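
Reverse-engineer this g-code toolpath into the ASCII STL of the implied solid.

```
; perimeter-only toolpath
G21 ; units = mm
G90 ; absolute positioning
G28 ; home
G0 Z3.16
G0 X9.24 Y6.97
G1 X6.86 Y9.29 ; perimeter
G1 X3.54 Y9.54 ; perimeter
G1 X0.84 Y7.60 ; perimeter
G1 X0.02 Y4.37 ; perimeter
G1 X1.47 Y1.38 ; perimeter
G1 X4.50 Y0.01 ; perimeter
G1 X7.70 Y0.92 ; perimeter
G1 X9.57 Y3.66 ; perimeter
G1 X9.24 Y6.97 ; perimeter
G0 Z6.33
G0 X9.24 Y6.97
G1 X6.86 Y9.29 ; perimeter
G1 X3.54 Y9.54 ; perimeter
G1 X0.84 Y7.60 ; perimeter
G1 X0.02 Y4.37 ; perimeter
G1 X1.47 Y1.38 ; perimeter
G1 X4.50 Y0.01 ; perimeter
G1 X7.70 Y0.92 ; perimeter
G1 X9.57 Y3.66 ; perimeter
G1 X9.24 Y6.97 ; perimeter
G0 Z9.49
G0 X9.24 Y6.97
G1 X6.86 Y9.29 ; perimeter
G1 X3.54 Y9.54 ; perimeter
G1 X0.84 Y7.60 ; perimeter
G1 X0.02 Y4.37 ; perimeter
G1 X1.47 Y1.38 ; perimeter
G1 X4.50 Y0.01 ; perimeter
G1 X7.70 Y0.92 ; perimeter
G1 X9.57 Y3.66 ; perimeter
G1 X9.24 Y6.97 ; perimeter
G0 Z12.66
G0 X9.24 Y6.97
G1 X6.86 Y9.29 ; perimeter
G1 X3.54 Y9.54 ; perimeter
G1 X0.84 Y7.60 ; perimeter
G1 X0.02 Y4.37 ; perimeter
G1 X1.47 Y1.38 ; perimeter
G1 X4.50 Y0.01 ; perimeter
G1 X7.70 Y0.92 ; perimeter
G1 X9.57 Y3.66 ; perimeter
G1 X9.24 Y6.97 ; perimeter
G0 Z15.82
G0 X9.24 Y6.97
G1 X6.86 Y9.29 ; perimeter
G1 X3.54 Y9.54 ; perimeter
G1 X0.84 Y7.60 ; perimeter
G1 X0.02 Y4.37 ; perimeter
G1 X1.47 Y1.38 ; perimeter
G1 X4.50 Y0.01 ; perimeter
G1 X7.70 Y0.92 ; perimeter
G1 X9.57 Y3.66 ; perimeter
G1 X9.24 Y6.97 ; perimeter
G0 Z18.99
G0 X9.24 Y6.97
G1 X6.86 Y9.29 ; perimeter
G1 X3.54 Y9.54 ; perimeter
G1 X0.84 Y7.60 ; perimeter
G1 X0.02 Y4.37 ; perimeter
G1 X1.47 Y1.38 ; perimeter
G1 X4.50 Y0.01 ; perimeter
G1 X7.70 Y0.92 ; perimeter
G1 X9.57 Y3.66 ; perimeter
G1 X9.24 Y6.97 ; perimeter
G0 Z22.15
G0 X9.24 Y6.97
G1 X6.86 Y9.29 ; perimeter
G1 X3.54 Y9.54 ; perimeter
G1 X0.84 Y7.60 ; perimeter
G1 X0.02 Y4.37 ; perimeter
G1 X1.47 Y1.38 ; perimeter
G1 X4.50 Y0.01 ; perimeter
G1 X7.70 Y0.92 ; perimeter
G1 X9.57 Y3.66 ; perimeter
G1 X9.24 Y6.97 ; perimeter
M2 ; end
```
solid part
  facet normal 0.0000 0.0000 -1.0000
    outer loop
      vertex 3.54 9.54 0.00
      vertex 6.86 9.29 0.00
      vertex 9.24 6.97 0.00
    endloop
  endfacet
  facet normal 0.0000 0.0000 -1.0000
    outer loop
      vertex 0.84 7.60 0.00
      vertex 3.54 9.54 0.00
      vertex 9.24 6.97 0.00
    endloop
  endfacet
  facet normal 0.0000 0.0000 -1.0000
    outer loop
      vertex 0.02 4.37 0.00
      vertex 0.84 7.60 0.00
      vertex 9.24 6.97 0.00
    endloop
  endfacet
  facet normal 0.0000 0.0000 -1.0000
    outer loop
      vertex 1.47 1.38 0.00
      vertex 0.02 4.37 0.00
      vertex 9.24 6.97 0.00
    endloop
  endfacet
  facet normal 0.0000 0.0000 -1.0000
    outer loop
      vertex 4.50 0.01 0.00
      vertex 1.47 1.38 0.00
      vertex 9.24 6.97 0.00
    endloop
  endfacet
  facet normal 0.0000 0.0000 -1.0000
    outer loop
      vertex 7.70 0.92 0.00
      vertex 4.50 0.01 0.00
      vertex 9.24 6.97 0.00
    endloop
  endfacet
  facet normal 0.0000 0.0000 -1.0000
    outer loop
      vertex 9.57 3.66 0.00
      vertex 7.70 0.92 0.00
      vertex 9.24 6.97 0.00
    endloop
  endfacet
  facet normal 0.0000 0.0000 1.0000
    outer loop
      vertex 9.24 6.97 22.15
      vertex 6.86 9.29 22.15
      vertex 3.54 9.54 22.15
    endloop
  endfacet
  facet normal 0.0000 0.0000 1.0000
    outer loop
      vertex 9.24 6.97 22.15
      vertex 3.54 9.54 22.15
      vertex 0.84 7.60 22.15
    endloop
  endfacet
  facet normal 0.0000 0.0000 1.0000
    outer loop
      vertex 9.24 6.97 22.15
      vertex 0.84 7.60 22.15
      vertex 0.02 4.37 22.15
    endloop
  endfacet
  facet normal 0.0000 0.0000 1.0000
    outer loop
      vertex 9.24 6.97 22.15
      vertex 0.02 4.37 22.15
      vertex 1.47 1.38 22.15
    endloop
  endfacet
  facet normal 0.0000 0.0000 1.0000
    outer loop
      vertex 9.24 6.97 22.15
      vertex 1.47 1.38 22.15
      vertex 4.50 0.01 22.15
    endloop
  endfacet
  facet normal 0.0000 0.0000 1.0000
    outer loop
      vertex 9.24 6.97 22.15
      vertex 4.50 0.01 22.15
      vertex 7.70 0.92 22.15
    endloop
  endfacet
  facet normal 0.0000 0.0000 1.0000
    outer loop
      vertex 9.24 6.97 22.15
      vertex 7.70 0.92 22.15
      vertex 9.57 3.66 22.15
    endloop
  endfacet
  facet normal 0.6980 0.7161 0.0000
    outer loop
      vertex 9.24 6.97 0.00
      vertex 6.86 9.29 0.00
      vertex 6.86 9.29 22.15
    endloop
  endfacet
  facet normal 0.6980 0.7161 0.0000
    outer loop
      vertex 9.24 6.97 0.00
      vertex 6.86 9.29 22.15
      vertex 9.24 6.97 22.15
    endloop
  endfacet
  facet normal 0.0751 0.9972 0.0000
    outer loop
      vertex 6.86 9.29 0.00
      vertex 3.54 9.54 0.00
      vertex 3.54 9.54 22.15
    endloop
  endfacet
  facet normal 0.0751 0.9972 0.0000
    outer loop
      vertex 6.86 9.29 0.00
      vertex 3.54 9.54 22.15
      vertex 6.86 9.29 22.15
    endloop
  endfacet
  facet normal -0.5835 0.8121 0.0000
    outer loop
      vertex 3.54 9.54 0.00
      vertex 0.84 7.60 0.00
      vertex 0.84 7.60 22.15
    endloop
  endfacet
  facet normal -0.5835 0.8121 0.0000
    outer loop
      vertex 3.54 9.54 0.00
      vertex 0.84 7.60 22.15
      vertex 3.54 9.54 22.15
    endloop
  endfacet
  facet normal -0.9693 0.2461 0.0000
    outer loop
      vertex 0.84 7.60 0.00
      vertex 0.02 4.37 0.00
      vertex 0.02 4.37 22.15
    endloop
  endfacet
  facet normal -0.9693 0.2461 0.0000
    outer loop
      vertex 0.84 7.60 0.00
      vertex 0.02 4.37 22.15
      vertex 0.84 7.60 22.15
    endloop
  endfacet
  facet normal -0.8998 -0.4363 0.0000
    outer loop
      vertex 0.02 4.37 0.00
      vertex 1.47 1.38 0.00
      vertex 1.47 1.38 22.15
    endloop
  endfacet
  facet normal -0.8998 -0.4363 0.0000
    outer loop
      vertex 0.02 4.37 0.00
      vertex 1.47 1.38 22.15
      vertex 0.02 4.37 22.15
    endloop
  endfacet
  facet normal -0.4120 -0.9112 0.0000
    outer loop
      vertex 1.47 1.38 0.00
      vertex 4.50 0.01 0.00
      vertex 4.50 0.01 22.15
    endloop
  endfacet
  facet normal -0.4120 -0.9112 0.0000
    outer loop
      vertex 1.47 1.38 0.00
      vertex 4.50 0.01 22.15
      vertex 1.47 1.38 22.15
    endloop
  endfacet
  facet normal 0.2735 -0.9619 0.0000
    outer loop
      vertex 4.50 0.01 0.00
      vertex 7.70 0.92 0.00
      vertex 7.70 0.92 22.15
    endloop
  endfacet
  facet normal 0.2735 -0.9619 0.0000
    outer loop
      vertex 4.50 0.01 0.00
      vertex 7.70 0.92 22.15
      vertex 4.50 0.01 22.15
    endloop
  endfacet
  facet normal 0.8260 -0.5637 0.0000
    outer loop
      vertex 7.70 0.92 0.00
      vertex 9.57 3.66 0.00
      vertex 9.57 3.66 22.15
    endloop
  endfacet
  facet normal 0.8260 -0.5637 0.0000
    outer loop
      vertex 7.70 0.92 0.00
      vertex 9.57 3.66 22.15
      vertex 7.70 0.92 22.15
    endloop
  endfacet
  facet normal 0.9951 0.0992 0.0000
    outer loop
      vertex 9.57 3.66 0.00
      vertex 9.24 6.97 0.00
      vertex 9.24 6.97 22.15
    endloop
  endfacet
  facet normal 0.9951 0.0992 0.0000
    outer loop
      vertex 9.57 3.66 0.00
      vertex 9.24 6.97 22.15
      vertex 9.57 3.66 22.15
    endloop
  endfacet
endsolid part

The G0 Z moves step by Δz≈3.16 mm. Every layer's G1 loop is the same polygon, so the solid is a straight extrusion of it from z=0 to z≈22.1. Closing with flat bottom and top caps and triangulating gives 32 facets — a regular 9-sided prism (a cylinder approximated with 9 flat sides), circumscribed radius ≈ 4.86 mm, height ≈ 22.1 mm.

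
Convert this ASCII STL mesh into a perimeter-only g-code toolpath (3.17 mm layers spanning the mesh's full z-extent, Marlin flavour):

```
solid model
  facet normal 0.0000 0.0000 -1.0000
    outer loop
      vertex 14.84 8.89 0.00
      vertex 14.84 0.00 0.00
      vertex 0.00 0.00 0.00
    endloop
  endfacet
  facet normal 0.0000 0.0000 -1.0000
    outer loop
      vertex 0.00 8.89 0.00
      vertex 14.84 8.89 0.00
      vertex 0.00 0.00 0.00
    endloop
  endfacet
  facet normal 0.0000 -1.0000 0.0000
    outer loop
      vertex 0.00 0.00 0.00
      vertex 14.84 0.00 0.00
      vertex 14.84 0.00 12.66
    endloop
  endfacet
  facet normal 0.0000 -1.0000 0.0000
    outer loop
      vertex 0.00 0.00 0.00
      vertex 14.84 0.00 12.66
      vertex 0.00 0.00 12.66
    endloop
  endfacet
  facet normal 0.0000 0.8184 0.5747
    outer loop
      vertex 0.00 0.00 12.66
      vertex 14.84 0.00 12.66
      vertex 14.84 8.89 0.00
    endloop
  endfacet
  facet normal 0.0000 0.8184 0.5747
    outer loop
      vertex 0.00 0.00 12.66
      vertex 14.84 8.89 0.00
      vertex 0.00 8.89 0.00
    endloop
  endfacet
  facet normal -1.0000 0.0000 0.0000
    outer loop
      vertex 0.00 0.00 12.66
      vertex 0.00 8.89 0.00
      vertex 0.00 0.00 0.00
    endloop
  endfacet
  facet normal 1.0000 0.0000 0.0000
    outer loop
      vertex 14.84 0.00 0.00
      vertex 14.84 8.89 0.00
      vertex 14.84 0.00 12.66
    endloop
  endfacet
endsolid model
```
; perimeter-only toolpath
G21 ; units = mm
G90 ; absolute positioning
G28 ; home
; layer 1
G0 Z3.17
G0 X0.00 Y0.00
G1 X14.84 Y0.00
G1 X14.84 Y6.67
G1 X0.00 Y6.67
G1 X0.00 Y0.00
; layer 2
G0 Z6.33
G0 X0.00 Y0.00
G1 X14.84 Y0.00
G1 X14.84 Y4.45
G1 X0.00 Y4.45
G1 X0.00 Y0.00
; layer 3
G0 Z9.50
G0 X0.00 Y0.00
G1 X14.84 Y0.00
G1 X14.84 Y2.22
G1 X0.00 Y2.22
G1 X0.00 Y0.00
M2 ; end

The solid is a wedge (ramp): 14.8 × 8.89 mm base, rising to 12.7 mm along the y=0 edge and sloping linearly to z=0 at y=8.89. Slicing at Δz = 3.17 mm — 4 equal slices spanning the solid's height, so layer i sits at z = i·h/4 — gives 3 non-empty perimeters. Each is a 4-segment closed polygon; G0 lifts to the layer z and rapids to the start vertex, then G1 traces the edges. The cross-section shrinks linearly with z (the slice at the apex is degenerate and omitted).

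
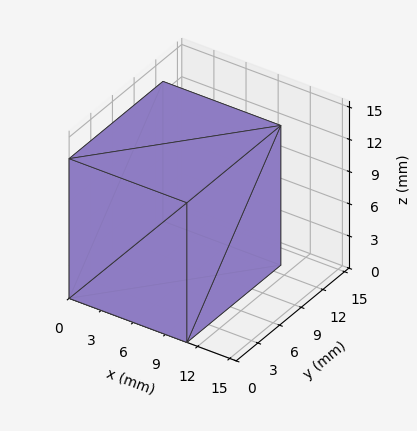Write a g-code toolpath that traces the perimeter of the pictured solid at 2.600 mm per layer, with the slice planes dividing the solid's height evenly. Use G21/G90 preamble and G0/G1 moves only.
Reading the render: the shape is a rectangular box, roughly 11 × 13 mm footprint and 13 mm tall (dimensions read to the nearest mm from the axis ticks). For the g-code, the solid's height is divided into equal slices at the stated Δz and each level perimeter traced with G1 moves after a G0 lift.

; perimeter-only toolpath
G21 ; units = mm
G90 ; absolute positioning
G28 ; home
; layer 1
G0 Z2.600
G0 X0.000 Y0.000
G1 X11.000 Y0.000
G1 X11.000 Y13.000
G1 X0.000 Y13.000
G1 X0.000 Y0.000
; layer 2
G0 Z5.200
G0 X0.000 Y0.000
G1 X11.000 Y0.000
G1 X11.000 Y13.000
G1 X0.000 Y13.000
G1 X0.000 Y0.000
; layer 3
G0 Z7.800
G0 X0.000 Y0.000
G1 X11.000 Y0.000
G1 X11.000 Y13.000
G1 X0.000 Y13.000
G1 X0.000 Y0.000
; layer 4
G0 Z10.400
G0 X0.000 Y0.000
G1 X11.000 Y0.000
G1 X11.000 Y13.000
G1 X0.000 Y13.000
G1 X0.000 Y0.000
; layer 5
G0 Z13.000
G0 X0.000 Y0.000
G1 X11.000 Y0.000
G1 X11.000 Y13.000
G1 X0.000 Y13.000
G1 X0.000 Y0.000
M2 ; end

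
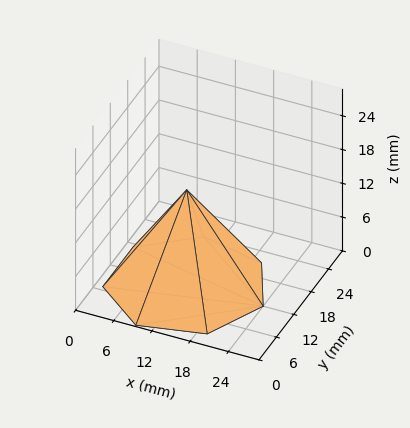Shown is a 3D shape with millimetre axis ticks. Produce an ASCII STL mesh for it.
Reading the render: the shape is a regular 7-sided pyramid, base circumscribed radius ≈ 12 mm, apex at z ≈ 17 mm (dimensions read to the nearest mm from the axis ticks). For the STL, each face is triangulated and given an outward normal.

solid part
  facet normal 0.0000 0.0000 -1.0000
    outer loop
      vertex 9.33 23.70 0.00
      vertex 19.48 21.38 0.00
      vertex 24.00 12.00 0.00
    endloop
  endfacet
  facet normal 0.0000 0.0000 -1.0000
    outer loop
      vertex 1.19 17.21 0.00
      vertex 9.33 23.70 0.00
      vertex 24.00 12.00 0.00
    endloop
  endfacet
  facet normal 0.0000 0.0000 -1.0000
    outer loop
      vertex 1.19 6.79 0.00
      vertex 1.19 17.21 0.00
      vertex 24.00 12.00 0.00
    endloop
  endfacet
  facet normal 0.0000 0.0000 -1.0000
    outer loop
      vertex 9.33 0.30 0.00
      vertex 1.19 6.79 0.00
      vertex 24.00 12.00 0.00
    endloop
  endfacet
  facet normal 0.0000 0.0000 -1.0000
    outer loop
      vertex 19.48 2.62 0.00
      vertex 9.33 0.30 0.00
      vertex 24.00 12.00 0.00
    endloop
  endfacet
  facet normal 0.7602 0.3663 0.5366
    outer loop
      vertex 24.00 12.00 0.00
      vertex 19.48 21.38 0.00
      vertex 12.00 12.00 17.00
    endloop
  endfacet
  facet normal 0.1880 0.8226 0.5366
    outer loop
      vertex 19.48 21.38 0.00
      vertex 9.33 23.70 0.00
      vertex 12.00 12.00 17.00
    endloop
  endfacet
  facet normal -0.5260 0.6598 0.5367
    outer loop
      vertex 9.33 23.70 0.00
      vertex 1.19 17.21 0.00
      vertex 12.00 12.00 17.00
    endloop
  endfacet
  facet normal -0.8438 0.0000 0.5366
    outer loop
      vertex 1.19 17.21 0.00
      vertex 1.19 6.79 0.00
      vertex 12.00 12.00 17.00
    endloop
  endfacet
  facet normal -0.5260 -0.6598 0.5367
    outer loop
      vertex 1.19 6.79 0.00
      vertex 9.33 0.30 0.00
      vertex 12.00 12.00 17.00
    endloop
  endfacet
  facet normal 0.1880 -0.8226 0.5366
    outer loop
      vertex 9.33 0.30 0.00
      vertex 19.48 2.62 0.00
      vertex 12.00 12.00 17.00
    endloop
  endfacet
  facet normal 0.7602 -0.3663 0.5366
    outer loop
      vertex 19.48 2.62 0.00
      vertex 24.00 12.00 0.00
      vertex 12.00 12.00 17.00
    endloop
  endfacet
endsolid part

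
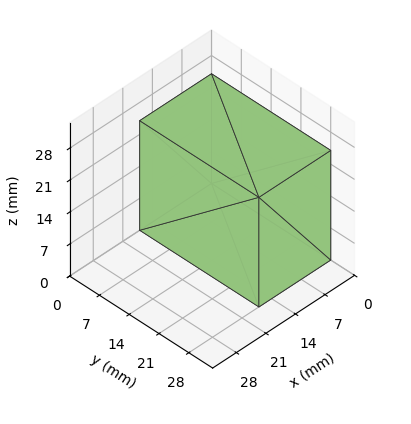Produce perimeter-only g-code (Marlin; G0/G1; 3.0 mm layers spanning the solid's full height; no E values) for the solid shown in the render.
Reading the render: the shape is a rectangular box, roughly 17 × 28 mm footprint and 24 mm tall (dimensions read to the nearest mm from the axis ticks). For the g-code, the solid's height is divided into equal slices at the stated Δz and each level perimeter traced with G1 moves after a G0 lift.

; perimeter-only toolpath
G21 ; units = mm
G90 ; absolute positioning
G28 ; home
; layer 1
G0 Z3.0
G0 X0.0 Y0.0
G1 X17.0 Y0.0
G1 X17.0 Y28.0
G1 X0.0 Y28.0
G1 X0.0 Y0.0
; layer 2
G0 Z6.0
G0 X0.0 Y0.0
G1 X17.0 Y0.0
G1 X17.0 Y28.0
G1 X0.0 Y28.0
G1 X0.0 Y0.0
; layer 3
G0 Z9.0
G0 X0.0 Y0.0
G1 X17.0 Y0.0
G1 X17.0 Y28.0
G1 X0.0 Y28.0
G1 X0.0 Y0.0
; layer 4
G0 Z12.0
G0 X0.0 Y0.0
G1 X17.0 Y0.0
G1 X17.0 Y28.0
G1 X0.0 Y28.0
G1 X0.0 Y0.0
; layer 5
G0 Z15.0
G0 X0.0 Y0.0
G1 X17.0 Y0.0
G1 X17.0 Y28.0
G1 X0.0 Y28.0
G1 X0.0 Y0.0
; layer 6
G0 Z18.0
G0 X0.0 Y0.0
G1 X17.0 Y0.0
G1 X17.0 Y28.0
G1 X0.0 Y28.0
G1 X0.0 Y0.0
; layer 7
G0 Z21.0
G0 X0.0 Y0.0
G1 X17.0 Y0.0
G1 X17.0 Y28.0
G1 X0.0 Y28.0
G1 X0.0 Y0.0
; layer 8
G0 Z24.0
G0 X0.0 Y0.0
G1 X17.0 Y0.0
G1 X17.0 Y28.0
G1 X0.0 Y28.0
G1 X0.0 Y0.0
M2 ; end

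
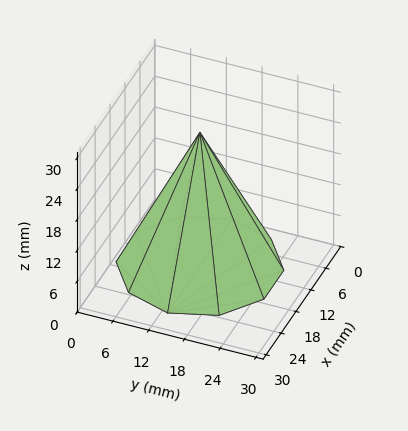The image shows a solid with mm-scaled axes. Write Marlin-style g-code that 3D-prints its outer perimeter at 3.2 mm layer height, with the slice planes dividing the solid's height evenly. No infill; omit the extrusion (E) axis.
Reading the render: the shape is a regular 10-sided pyramid, base circumscribed radius ≈ 13 mm, apex at z ≈ 26 mm (dimensions read to the nearest mm from the axis ticks). For the g-code, the solid's height is divided into equal slices at the stated Δz and each level perimeter traced with G1 moves after a G0 lift.

; perimeter-only toolpath
G21 ; units = mm
G90 ; absolute positioning
G28 ; home
; layer 1
G0 Z3.2
G0 X24.4 Y13.0
G1 X22.2 Y19.7
G1 X16.5 Y23.8
G1 X9.5 Y23.8
G1 X3.8 Y19.7
G1 X1.6 Y13.0
G1 X3.8 Y6.4
G1 X9.5 Y2.1
G1 X16.5 Y2.1
G1 X22.2 Y6.4
G1 X24.4 Y13.0
; layer 2
G0 Z6.5
G0 X22.8 Y13.0
G1 X20.9 Y18.7
G1 X16.0 Y22.3
G1 X10.0 Y22.3
G1 X5.1 Y18.7
G1 X3.2 Y13.0
G1 X5.1 Y7.3
G1 X10.0 Y3.7
G1 X16.0 Y3.7
G1 X20.9 Y7.3
G1 X22.8 Y13.0
; layer 3
G0 Z9.8
G0 X21.1 Y13.0
G1 X19.6 Y17.8
G1 X15.5 Y20.8
G1 X10.5 Y20.8
G1 X6.4 Y17.8
G1 X4.9 Y13.0
G1 X6.4 Y8.2
G1 X10.5 Y5.2
G1 X15.5 Y5.2
G1 X19.6 Y8.2
G1 X21.1 Y13.0
; layer 4
G0 Z13.0
G0 X19.5 Y13.0
G1 X18.2 Y16.8
G1 X15.0 Y19.2
G1 X11.0 Y19.2
G1 X7.8 Y16.8
G1 X6.5 Y13.0
G1 X7.8 Y9.2
G1 X11.0 Y6.8
G1 X15.0 Y6.8
G1 X18.2 Y9.2
G1 X19.5 Y13.0
; layer 5
G0 Z16.2
G0 X17.9 Y13.0
G1 X16.9 Y15.9
G1 X14.5 Y17.6
G1 X11.5 Y17.6
G1 X9.1 Y15.9
G1 X8.1 Y13.0
G1 X9.1 Y10.2
G1 X11.5 Y8.3
G1 X14.5 Y8.3
G1 X16.9 Y10.2
G1 X17.9 Y13.0
; layer 6
G0 Z19.5
G0 X16.2 Y13.0
G1 X15.6 Y14.9
G1 X14.0 Y16.1
G1 X12.0 Y16.1
G1 X10.4 Y14.9
G1 X9.8 Y13.0
G1 X10.4 Y11.1
G1 X12.0 Y9.9
G1 X14.0 Y9.9
G1 X15.6 Y11.1
G1 X16.2 Y13.0
; layer 7
G0 Z22.8
G0 X14.6 Y13.0
G1 X14.3 Y13.9
G1 X13.5 Y14.6
G1 X12.5 Y14.6
G1 X11.7 Y13.9
G1 X11.4 Y13.0
G1 X11.7 Y12.1
G1 X12.5 Y11.4
G1 X13.5 Y11.4
G1 X14.3 Y12.1
G1 X14.6 Y13.0
M2 ; end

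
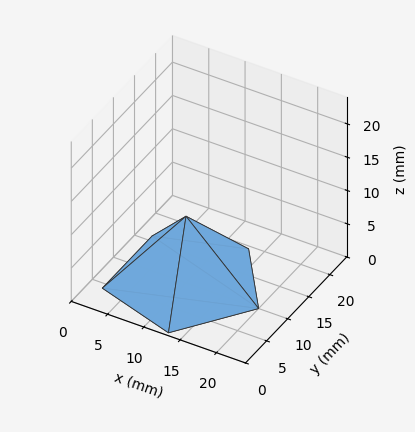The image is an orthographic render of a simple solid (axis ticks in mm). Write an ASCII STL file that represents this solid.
Reading the render: the shape is a regular 5-sided pyramid, base circumscribed radius ≈ 10 mm, apex at z ≈ 10 mm (dimensions read to the nearest mm from the axis ticks). For the STL, each face is triangulated and given an outward normal.

solid part
  facet normal 0.0000 0.0000 -1.0000
    outer loop
      vertex 1.9 15.9 0.0
      vertex 13.1 19.5 0.0
      vertex 20.0 10.0 0.0
    endloop
  endfacet
  facet normal 0.0000 0.0000 -1.0000
    outer loop
      vertex 1.9 4.1 0.0
      vertex 1.9 15.9 0.0
      vertex 20.0 10.0 0.0
    endloop
  endfacet
  facet normal 0.0000 0.0000 -1.0000
    outer loop
      vertex 13.1 0.5 0.0
      vertex 1.9 4.1 0.0
      vertex 20.0 10.0 0.0
    endloop
  endfacet
  facet normal 0.6290 0.4569 0.6290
    outer loop
      vertex 20.0 10.0 0.0
      vertex 13.1 19.5 0.0
      vertex 10.0 10.0 10.0
    endloop
  endfacet
  facet normal -0.2378 0.7399 0.6292
    outer loop
      vertex 13.1 19.5 0.0
      vertex 1.9 15.9 0.0
      vertex 10.0 10.0 10.0
    endloop
  endfacet
  facet normal -0.7771 0.0000 0.6294
    outer loop
      vertex 1.9 15.9 0.0
      vertex 1.9 4.1 0.0
      vertex 10.0 10.0 10.0
    endloop
  endfacet
  facet normal -0.2378 -0.7399 0.6292
    outer loop
      vertex 1.9 4.1 0.0
      vertex 13.1 0.5 0.0
      vertex 10.0 10.0 10.0
    endloop
  endfacet
  facet normal 0.6290 -0.4569 0.6290
    outer loop
      vertex 13.1 0.5 0.0
      vertex 20.0 10.0 0.0
      vertex 10.0 10.0 10.0
    endloop
  endfacet
endsolid part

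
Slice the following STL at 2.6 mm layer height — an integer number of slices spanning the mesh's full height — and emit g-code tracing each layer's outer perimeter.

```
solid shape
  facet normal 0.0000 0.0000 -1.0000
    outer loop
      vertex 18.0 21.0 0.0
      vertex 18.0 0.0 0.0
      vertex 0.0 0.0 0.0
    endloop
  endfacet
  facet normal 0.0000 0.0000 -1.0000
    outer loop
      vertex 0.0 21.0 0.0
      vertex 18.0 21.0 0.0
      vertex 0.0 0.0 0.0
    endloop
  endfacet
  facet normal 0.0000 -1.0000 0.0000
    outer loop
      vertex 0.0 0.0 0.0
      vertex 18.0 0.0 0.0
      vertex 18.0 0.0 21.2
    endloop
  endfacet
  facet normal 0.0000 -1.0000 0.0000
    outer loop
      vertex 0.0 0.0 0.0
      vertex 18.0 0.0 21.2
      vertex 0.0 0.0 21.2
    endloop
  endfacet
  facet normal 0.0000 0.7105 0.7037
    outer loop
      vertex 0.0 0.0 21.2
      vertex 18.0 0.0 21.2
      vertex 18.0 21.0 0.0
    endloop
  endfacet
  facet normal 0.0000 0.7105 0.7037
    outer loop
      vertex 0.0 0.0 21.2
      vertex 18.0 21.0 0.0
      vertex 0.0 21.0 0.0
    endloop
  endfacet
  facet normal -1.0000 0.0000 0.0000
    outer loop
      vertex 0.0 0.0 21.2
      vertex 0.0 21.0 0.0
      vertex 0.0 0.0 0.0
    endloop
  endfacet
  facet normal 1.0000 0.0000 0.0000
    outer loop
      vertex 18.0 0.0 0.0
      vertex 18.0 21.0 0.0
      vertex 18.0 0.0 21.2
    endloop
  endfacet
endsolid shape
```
; perimeter-only toolpath
G21 ; units = mm
G90 ; absolute positioning
G28 ; home
; layer 1
G0 Z2.6
G0 X0.0 Y0.0
G1 X18.0 Y0.0
G1 X18.0 Y18.4
G1 X0.0 Y18.4
G1 X0.0 Y0.0
; layer 2
G0 Z5.3
G0 X0.0 Y0.0
G1 X18.0 Y0.0
G1 X18.0 Y15.8
G1 X0.0 Y15.8
G1 X0.0 Y0.0
; layer 3
G0 Z7.9
G0 X0.0 Y0.0
G1 X18.0 Y0.0
G1 X18.0 Y13.1
G1 X0.0 Y13.1
G1 X0.0 Y0.0
; layer 4
G0 Z10.6
G0 X0.0 Y0.0
G1 X18.0 Y0.0
G1 X18.0 Y10.5
G1 X0.0 Y10.5
G1 X0.0 Y0.0
; layer 5
G0 Z13.2
G0 X0.0 Y0.0
G1 X18.0 Y0.0
G1 X18.0 Y7.9
G1 X0.0 Y7.9
G1 X0.0 Y0.0
; layer 6
G0 Z15.9
G0 X0.0 Y0.0
G1 X18.0 Y0.0
G1 X18.0 Y5.2
G1 X0.0 Y5.2
G1 X0.0 Y0.0
; layer 7
G0 Z18.6
G0 X0.0 Y0.0
G1 X18.0 Y0.0
G1 X18.0 Y2.6
G1 X0.0 Y2.6
G1 X0.0 Y0.0
M2 ; end

The solid is a wedge (ramp): 18 × 21 mm base, rising to 21.2 mm along the y=0 edge and sloping linearly to z=0 at y=21. Slicing at Δz = 2.6 mm — 8 equal slices spanning the solid's height, so layer i sits at z = i·h/8 — gives 7 non-empty perimeters. Each is a 4-segment closed polygon; G0 lifts to the layer z and rapids to the start vertex, then G1 traces the edges. The cross-section shrinks linearly with z (the slice at the apex is degenerate and omitted).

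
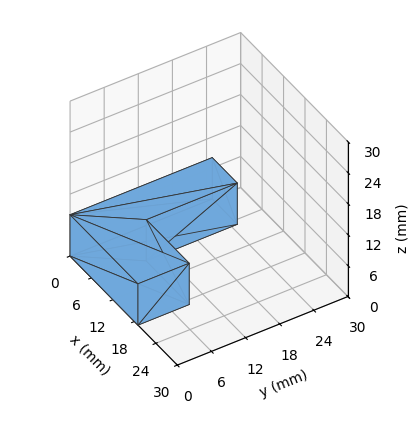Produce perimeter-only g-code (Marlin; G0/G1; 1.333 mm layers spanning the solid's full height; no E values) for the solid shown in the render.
Reading the render: the shape is an L-shaped prism: outer 19 × 25 mm, arm thicknesses ≈ 9 mm (horizontal) and 7 mm (vertical), extruded 8 mm in z (dimensions read to the nearest mm from the axis ticks). For the g-code, the solid's height is divided into equal slices at the stated Δz and each level perimeter traced with G1 moves after a G0 lift.

; perimeter-only toolpath
G21 ; units = mm
G90 ; absolute positioning
G28 ; home
; layer 1
G0 Z1.333
G0 X0.000 Y0.000
G1 X19.000 Y0.000
G1 X19.000 Y9.000
G1 X7.000 Y9.000
G1 X7.000 Y25.000
G1 X0.000 Y25.000
G1 X0.000 Y0.000
; layer 2
G0 Z2.667
G0 X0.000 Y0.000
G1 X19.000 Y0.000
G1 X19.000 Y9.000
G1 X7.000 Y9.000
G1 X7.000 Y25.000
G1 X0.000 Y25.000
G1 X0.000 Y0.000
; layer 3
G0 Z4.000
G0 X0.000 Y0.000
G1 X19.000 Y0.000
G1 X19.000 Y9.000
G1 X7.000 Y9.000
G1 X7.000 Y25.000
G1 X0.000 Y25.000
G1 X0.000 Y0.000
; layer 4
G0 Z5.333
G0 X0.000 Y0.000
G1 X19.000 Y0.000
G1 X19.000 Y9.000
G1 X7.000 Y9.000
G1 X7.000 Y25.000
G1 X0.000 Y25.000
G1 X0.000 Y0.000
; layer 5
G0 Z6.667
G0 X0.000 Y0.000
G1 X19.000 Y0.000
G1 X19.000 Y9.000
G1 X7.000 Y9.000
G1 X7.000 Y25.000
G1 X0.000 Y25.000
G1 X0.000 Y0.000
; layer 6
G0 Z8.000
G0 X0.000 Y0.000
G1 X19.000 Y0.000
G1 X19.000 Y9.000
G1 X7.000 Y9.000
G1 X7.000 Y25.000
G1 X0.000 Y25.000
G1 X0.000 Y0.000
M2 ; end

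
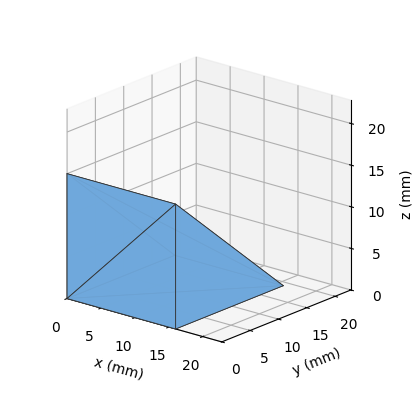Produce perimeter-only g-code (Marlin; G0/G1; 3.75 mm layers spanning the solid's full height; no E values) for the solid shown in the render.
Reading the render: the shape is a wedge (ramp): 16 × 19 mm base, rising to 15 mm along the y=0 edge and sloping linearly to z=0 at y=19 (dimensions read to the nearest mm from the axis ticks). For the g-code, the solid's height is divided into equal slices at the stated Δz and each level perimeter traced with G1 moves after a G0 lift.

; perimeter-only toolpath
G21 ; units = mm
G90 ; absolute positioning
G28 ; home
; layer 1
G0 Z3.75
G0 X0.00 Y0.00
G1 X16.00 Y0.00
G1 X16.00 Y14.25
G1 X0.00 Y14.25
G1 X0.00 Y0.00
; layer 2
G0 Z7.50
G0 X0.00 Y0.00
G1 X16.00 Y0.00
G1 X16.00 Y9.50
G1 X0.00 Y9.50
G1 X0.00 Y0.00
; layer 3
G0 Z11.25
G0 X0.00 Y0.00
G1 X16.00 Y0.00
G1 X16.00 Y4.75
G1 X0.00 Y4.75
G1 X0.00 Y0.00
M2 ; end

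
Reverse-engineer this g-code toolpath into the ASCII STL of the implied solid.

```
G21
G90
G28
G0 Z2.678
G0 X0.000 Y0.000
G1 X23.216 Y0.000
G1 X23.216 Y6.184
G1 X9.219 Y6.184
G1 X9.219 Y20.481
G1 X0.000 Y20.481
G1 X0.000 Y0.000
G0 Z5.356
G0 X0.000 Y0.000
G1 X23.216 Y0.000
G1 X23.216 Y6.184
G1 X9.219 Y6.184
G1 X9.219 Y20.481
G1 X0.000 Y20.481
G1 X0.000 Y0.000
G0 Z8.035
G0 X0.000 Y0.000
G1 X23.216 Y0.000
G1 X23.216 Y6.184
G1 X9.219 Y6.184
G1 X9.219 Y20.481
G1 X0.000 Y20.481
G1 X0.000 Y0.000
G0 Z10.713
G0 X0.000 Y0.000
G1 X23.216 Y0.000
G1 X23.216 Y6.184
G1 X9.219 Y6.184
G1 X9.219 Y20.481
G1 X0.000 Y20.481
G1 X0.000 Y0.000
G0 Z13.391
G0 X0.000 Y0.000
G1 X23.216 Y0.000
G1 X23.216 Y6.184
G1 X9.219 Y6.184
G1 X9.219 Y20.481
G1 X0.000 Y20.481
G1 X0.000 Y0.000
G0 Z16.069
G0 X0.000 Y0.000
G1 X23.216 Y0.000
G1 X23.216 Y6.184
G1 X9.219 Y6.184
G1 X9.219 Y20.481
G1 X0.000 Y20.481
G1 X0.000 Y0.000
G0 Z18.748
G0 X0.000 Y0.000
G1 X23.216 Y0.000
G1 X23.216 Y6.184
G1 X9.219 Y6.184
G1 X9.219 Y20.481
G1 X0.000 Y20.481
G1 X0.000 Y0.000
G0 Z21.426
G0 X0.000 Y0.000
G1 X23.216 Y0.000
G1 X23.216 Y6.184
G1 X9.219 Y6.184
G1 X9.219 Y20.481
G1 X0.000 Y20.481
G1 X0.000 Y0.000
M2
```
solid part
  facet normal 0.0000 0.0000 -1.0000
    outer loop
      vertex 23.216 6.184 0.000
      vertex 23.216 0.000 0.000
      vertex 0.000 0.000 0.000
    endloop
  endfacet
  facet normal 0.0000 0.0000 -1.0000
    outer loop
      vertex 9.219 6.184 0.000
      vertex 23.216 6.184 0.000
      vertex 0.000 0.000 0.000
    endloop
  endfacet
  facet normal 0.0000 0.0000 -1.0000
    outer loop
      vertex 9.219 20.481 0.000
      vertex 9.219 6.184 0.000
      vertex 0.000 0.000 0.000
    endloop
  endfacet
  facet normal 0.0000 0.0000 -1.0000
    outer loop
      vertex 0.000 20.481 0.000
      vertex 9.219 20.481 0.000
      vertex 0.000 0.000 0.000
    endloop
  endfacet
  facet normal 0.0000 0.0000 1.0000
    outer loop
      vertex 0.000 0.000 21.426
      vertex 23.216 0.000 21.426
      vertex 23.216 6.184 21.426
    endloop
  endfacet
  facet normal 0.0000 0.0000 1.0000
    outer loop
      vertex 0.000 0.000 21.426
      vertex 23.216 6.184 21.426
      vertex 9.219 6.184 21.426
    endloop
  endfacet
  facet normal 0.0000 0.0000 1.0000
    outer loop
      vertex 0.000 0.000 21.426
      vertex 9.219 6.184 21.426
      vertex 9.219 20.481 21.426
    endloop
  endfacet
  facet normal 0.0000 0.0000 1.0000
    outer loop
      vertex 0.000 0.000 21.426
      vertex 9.219 20.481 21.426
      vertex 0.000 20.481 21.426
    endloop
  endfacet
  facet normal 0.0000 -1.0000 0.0000
    outer loop
      vertex 0.000 0.000 0.000
      vertex 23.216 0.000 0.000
      vertex 23.216 0.000 21.426
    endloop
  endfacet
  facet normal 0.0000 -1.0000 0.0000
    outer loop
      vertex 0.000 0.000 0.000
      vertex 23.216 0.000 21.426
      vertex 0.000 0.000 21.426
    endloop
  endfacet
  facet normal 1.0000 0.0000 0.0000
    outer loop
      vertex 23.216 0.000 0.000
      vertex 23.216 6.184 0.000
      vertex 23.216 6.184 21.426
    endloop
  endfacet
  facet normal 1.0000 0.0000 0.0000
    outer loop
      vertex 23.216 0.000 0.000
      vertex 23.216 6.184 21.426
      vertex 23.216 0.000 21.426
    endloop
  endfacet
  facet normal 0.0000 1.0000 0.0000
    outer loop
      vertex 23.216 6.184 0.000
      vertex 9.219 6.184 0.000
      vertex 9.219 6.184 21.426
    endloop
  endfacet
  facet normal 0.0000 1.0000 0.0000
    outer loop
      vertex 23.216 6.184 0.000
      vertex 9.219 6.184 21.426
      vertex 23.216 6.184 21.426
    endloop
  endfacet
  facet normal 1.0000 0.0000 0.0000
    outer loop
      vertex 9.219 6.184 0.000
      vertex 9.219 20.481 0.000
      vertex 9.219 20.481 21.426
    endloop
  endfacet
  facet normal 1.0000 0.0000 0.0000
    outer loop
      vertex 9.219 6.184 0.000
      vertex 9.219 20.481 21.426
      vertex 9.219 6.184 21.426
    endloop
  endfacet
  facet normal 0.0000 1.0000 0.0000
    outer loop
      vertex 9.219 20.481 0.000
      vertex 0.000 20.481 0.000
      vertex 0.000 20.481 21.426
    endloop
  endfacet
  facet normal 0.0000 1.0000 0.0000
    outer loop
      vertex 9.219 20.481 0.000
      vertex 0.000 20.481 21.426
      vertex 9.219 20.481 21.426
    endloop
  endfacet
  facet normal -1.0000 0.0000 0.0000
    outer loop
      vertex 0.000 20.481 0.000
      vertex 0.000 0.000 0.000
      vertex 0.000 0.000 21.426
    endloop
  endfacet
  facet normal -1.0000 0.0000 0.0000
    outer loop
      vertex 0.000 20.481 0.000
      vertex 0.000 0.000 21.426
      vertex 0.000 20.481 21.426
    endloop
  endfacet
endsolid part

The G0 Z moves step by Δz≈2.678 mm. Every layer's G1 loop is the same polygon, so the solid is a straight extrusion of it from z=0 to z≈21.4. Closing with flat bottom and top caps and triangulating gives 20 facets — an L-shaped prism: outer 23.2 × 20.5 mm, arm thicknesses ≈ 6.18 mm (horizontal) and 9.22 mm (vertical), extruded 21.4 mm in z.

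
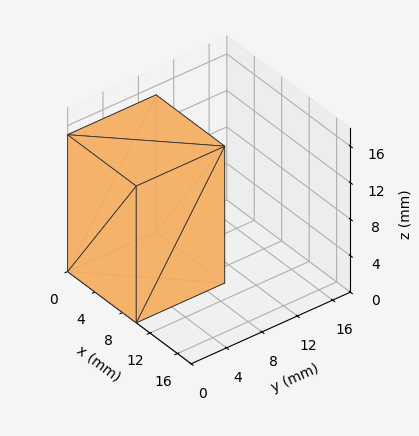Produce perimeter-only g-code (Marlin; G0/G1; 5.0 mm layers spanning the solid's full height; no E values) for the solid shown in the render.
Reading the render: the shape is a rectangular box, roughly 10 × 10 mm footprint and 15 mm tall (dimensions read to the nearest mm from the axis ticks). For the g-code, the solid's height is divided into equal slices at the stated Δz and each level perimeter traced with G1 moves after a G0 lift.

; perimeter-only toolpath
G21 ; units = mm
G90 ; absolute positioning
G28 ; home
; layer 1
G0 Z5.0
G0 X0.0 Y0.0
G1 X10.0 Y0.0
G1 X10.0 Y10.0
G1 X0.0 Y10.0
G1 X0.0 Y0.0
; layer 2
G0 Z10.0
G0 X0.0 Y0.0
G1 X10.0 Y0.0
G1 X10.0 Y10.0
G1 X0.0 Y10.0
G1 X0.0 Y0.0
; layer 3
G0 Z15.0
G0 X0.0 Y0.0
G1 X10.0 Y0.0
G1 X10.0 Y10.0
G1 X0.0 Y10.0
G1 X0.0 Y0.0
M2 ; end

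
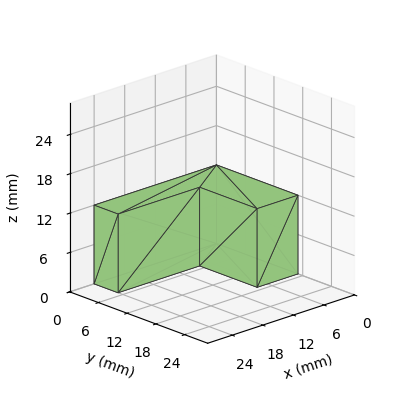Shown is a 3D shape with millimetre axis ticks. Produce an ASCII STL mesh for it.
Reading the render: the shape is an L-shaped prism: outer 24 × 17 mm, arm thicknesses ≈ 5 mm (horizontal) and 8 mm (vertical), extruded 12 mm in z (dimensions read to the nearest mm from the axis ticks). For the STL, each face is triangulated and given an outward normal.

solid part
  facet normal 0.0000 0.0000 -1.0000
    outer loop
      vertex 24.000 5.000 0.000
      vertex 24.000 0.000 0.000
      vertex 0.000 0.000 0.000
    endloop
  endfacet
  facet normal 0.0000 0.0000 -1.0000
    outer loop
      vertex 8.000 5.000 0.000
      vertex 24.000 5.000 0.000
      vertex 0.000 0.000 0.000
    endloop
  endfacet
  facet normal 0.0000 0.0000 -1.0000
    outer loop
      vertex 8.000 17.000 0.000
      vertex 8.000 5.000 0.000
      vertex 0.000 0.000 0.000
    endloop
  endfacet
  facet normal 0.0000 0.0000 -1.0000
    outer loop
      vertex 0.000 17.000 0.000
      vertex 8.000 17.000 0.000
      vertex 0.000 0.000 0.000
    endloop
  endfacet
  facet normal 0.0000 0.0000 1.0000
    outer loop
      vertex 0.000 0.000 12.000
      vertex 24.000 0.000 12.000
      vertex 24.000 5.000 12.000
    endloop
  endfacet
  facet normal 0.0000 0.0000 1.0000
    outer loop
      vertex 0.000 0.000 12.000
      vertex 24.000 5.000 12.000
      vertex 8.000 5.000 12.000
    endloop
  endfacet
  facet normal 0.0000 0.0000 1.0000
    outer loop
      vertex 0.000 0.000 12.000
      vertex 8.000 5.000 12.000
      vertex 8.000 17.000 12.000
    endloop
  endfacet
  facet normal 0.0000 0.0000 1.0000
    outer loop
      vertex 0.000 0.000 12.000
      vertex 8.000 17.000 12.000
      vertex 0.000 17.000 12.000
    endloop
  endfacet
  facet normal 0.0000 -1.0000 0.0000
    outer loop
      vertex 0.000 0.000 0.000
      vertex 24.000 0.000 0.000
      vertex 24.000 0.000 12.000
    endloop
  endfacet
  facet normal 0.0000 -1.0000 0.0000
    outer loop
      vertex 0.000 0.000 0.000
      vertex 24.000 0.000 12.000
      vertex 0.000 0.000 12.000
    endloop
  endfacet
  facet normal 1.0000 0.0000 0.0000
    outer loop
      vertex 24.000 0.000 0.000
      vertex 24.000 5.000 0.000
      vertex 24.000 5.000 12.000
    endloop
  endfacet
  facet normal 1.0000 0.0000 0.0000
    outer loop
      vertex 24.000 0.000 0.000
      vertex 24.000 5.000 12.000
      vertex 24.000 0.000 12.000
    endloop
  endfacet
  facet normal 0.0000 1.0000 0.0000
    outer loop
      vertex 24.000 5.000 0.000
      vertex 8.000 5.000 0.000
      vertex 8.000 5.000 12.000
    endloop
  endfacet
  facet normal 0.0000 1.0000 0.0000
    outer loop
      vertex 24.000 5.000 0.000
      vertex 8.000 5.000 12.000
      vertex 24.000 5.000 12.000
    endloop
  endfacet
  facet normal 1.0000 0.0000 0.0000
    outer loop
      vertex 8.000 5.000 0.000
      vertex 8.000 17.000 0.000
      vertex 8.000 17.000 12.000
    endloop
  endfacet
  facet normal 1.0000 0.0000 0.0000
    outer loop
      vertex 8.000 5.000 0.000
      vertex 8.000 17.000 12.000
      vertex 8.000 5.000 12.000
    endloop
  endfacet
  facet normal 0.0000 1.0000 0.0000
    outer loop
      vertex 8.000 17.000 0.000
      vertex 0.000 17.000 0.000
      vertex 0.000 17.000 12.000
    endloop
  endfacet
  facet normal 0.0000 1.0000 0.0000
    outer loop
      vertex 8.000 17.000 0.000
      vertex 0.000 17.000 12.000
      vertex 8.000 17.000 12.000
    endloop
  endfacet
  facet normal -1.0000 0.0000 0.0000
    outer loop
      vertex 0.000 17.000 0.000
      vertex 0.000 0.000 0.000
      vertex 0.000 0.000 12.000
    endloop
  endfacet
  facet normal -1.0000 0.0000 0.0000
    outer loop
      vertex 0.000 17.000 0.000
      vertex 0.000 0.000 12.000
      vertex 0.000 17.000 12.000
    endloop
  endfacet
endsolid part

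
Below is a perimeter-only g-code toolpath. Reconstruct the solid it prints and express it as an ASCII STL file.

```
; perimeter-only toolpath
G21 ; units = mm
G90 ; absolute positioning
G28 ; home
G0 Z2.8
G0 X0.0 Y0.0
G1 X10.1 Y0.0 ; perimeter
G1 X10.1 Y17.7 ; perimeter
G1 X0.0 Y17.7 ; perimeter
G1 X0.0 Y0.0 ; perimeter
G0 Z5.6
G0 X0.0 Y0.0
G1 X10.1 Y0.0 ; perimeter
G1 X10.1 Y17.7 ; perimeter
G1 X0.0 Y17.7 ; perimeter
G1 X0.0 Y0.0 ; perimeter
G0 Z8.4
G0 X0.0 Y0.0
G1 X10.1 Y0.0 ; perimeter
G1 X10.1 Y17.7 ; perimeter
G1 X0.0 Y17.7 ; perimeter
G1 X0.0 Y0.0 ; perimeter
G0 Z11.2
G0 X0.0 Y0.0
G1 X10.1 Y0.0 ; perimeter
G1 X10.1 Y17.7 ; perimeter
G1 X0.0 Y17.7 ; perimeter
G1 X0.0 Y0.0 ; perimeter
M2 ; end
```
solid part
  facet normal 0.0000 0.0000 -1.0000
    outer loop
      vertex 10.1 17.7 0.0
      vertex 10.1 0.0 0.0
      vertex 0.0 0.0 0.0
    endloop
  endfacet
  facet normal 0.0000 0.0000 -1.0000
    outer loop
      vertex 0.0 17.7 0.0
      vertex 10.1 17.7 0.0
      vertex 0.0 0.0 0.0
    endloop
  endfacet
  facet normal 0.0000 0.0000 1.0000
    outer loop
      vertex 0.0 0.0 11.2
      vertex 10.1 0.0 11.2
      vertex 10.1 17.7 11.2
    endloop
  endfacet
  facet normal 0.0000 0.0000 1.0000
    outer loop
      vertex 0.0 0.0 11.2
      vertex 10.1 17.7 11.2
      vertex 0.0 17.7 11.2
    endloop
  endfacet
  facet normal 0.0000 -1.0000 0.0000
    outer loop
      vertex 0.0 0.0 0.0
      vertex 10.1 0.0 0.0
      vertex 10.1 0.0 11.2
    endloop
  endfacet
  facet normal 0.0000 -1.0000 0.0000
    outer loop
      vertex 0.0 0.0 0.0
      vertex 10.1 0.0 11.2
      vertex 0.0 0.0 11.2
    endloop
  endfacet
  facet normal 0.0000 1.0000 0.0000
    outer loop
      vertex 10.1 17.7 11.2
      vertex 10.1 17.7 0.0
      vertex 0.0 17.7 0.0
    endloop
  endfacet
  facet normal 0.0000 1.0000 0.0000
    outer loop
      vertex 0.0 17.7 11.2
      vertex 10.1 17.7 11.2
      vertex 0.0 17.7 0.0
    endloop
  endfacet
  facet normal -1.0000 0.0000 0.0000
    outer loop
      vertex 0.0 17.7 11.2
      vertex 0.0 17.7 0.0
      vertex 0.0 0.0 0.0
    endloop
  endfacet
  facet normal -1.0000 0.0000 0.0000
    outer loop
      vertex 0.0 0.0 11.2
      vertex 0.0 17.7 11.2
      vertex 0.0 0.0 0.0
    endloop
  endfacet
  facet normal 1.0000 0.0000 0.0000
    outer loop
      vertex 10.1 0.0 0.0
      vertex 10.1 17.7 0.0
      vertex 10.1 17.7 11.2
    endloop
  endfacet
  facet normal 1.0000 0.0000 0.0000
    outer loop
      vertex 10.1 0.0 0.0
      vertex 10.1 17.7 11.2
      vertex 10.1 0.0 11.2
    endloop
  endfacet
endsolid part

The G0 Z moves step by Δz≈2.8 mm. Every layer's G1 loop is the same polygon, so the solid is a straight extrusion of it from z=0 to z≈11.2. Closing with flat bottom and top caps and triangulating gives 12 facets — a rectangular box, roughly 10.1 × 17.7 mm footprint and 11.2 mm tall.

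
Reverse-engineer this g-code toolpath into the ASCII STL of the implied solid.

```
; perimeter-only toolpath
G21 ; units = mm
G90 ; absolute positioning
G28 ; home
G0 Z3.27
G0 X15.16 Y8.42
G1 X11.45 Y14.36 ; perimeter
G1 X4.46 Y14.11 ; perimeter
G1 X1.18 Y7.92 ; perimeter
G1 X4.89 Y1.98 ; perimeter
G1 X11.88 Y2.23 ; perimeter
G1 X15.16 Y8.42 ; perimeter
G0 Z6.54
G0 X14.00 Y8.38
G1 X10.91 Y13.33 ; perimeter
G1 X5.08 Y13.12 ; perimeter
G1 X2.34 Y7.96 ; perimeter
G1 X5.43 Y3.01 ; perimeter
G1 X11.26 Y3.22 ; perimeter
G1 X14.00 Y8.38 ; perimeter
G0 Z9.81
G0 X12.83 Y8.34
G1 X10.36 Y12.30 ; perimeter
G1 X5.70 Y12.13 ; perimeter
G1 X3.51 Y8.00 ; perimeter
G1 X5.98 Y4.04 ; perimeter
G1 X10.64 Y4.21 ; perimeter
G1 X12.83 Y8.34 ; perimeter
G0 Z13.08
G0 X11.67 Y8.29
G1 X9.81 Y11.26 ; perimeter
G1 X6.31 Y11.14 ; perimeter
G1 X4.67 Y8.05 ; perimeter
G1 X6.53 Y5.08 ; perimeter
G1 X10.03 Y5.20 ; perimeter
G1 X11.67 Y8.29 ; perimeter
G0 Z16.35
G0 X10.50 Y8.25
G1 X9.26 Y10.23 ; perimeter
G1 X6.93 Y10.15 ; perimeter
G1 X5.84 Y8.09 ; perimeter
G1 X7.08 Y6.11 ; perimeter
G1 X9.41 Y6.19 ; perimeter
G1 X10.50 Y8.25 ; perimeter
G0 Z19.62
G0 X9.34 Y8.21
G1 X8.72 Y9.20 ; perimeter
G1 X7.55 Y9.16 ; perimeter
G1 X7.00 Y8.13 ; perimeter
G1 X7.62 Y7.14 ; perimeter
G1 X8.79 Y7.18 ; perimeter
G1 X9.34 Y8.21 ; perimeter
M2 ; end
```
solid part
  facet normal 0.0000 0.0000 -1.0000
    outer loop
      vertex 3.84 15.10 0.00
      vertex 12.00 15.39 0.00
      vertex 16.33 8.46 0.00
    endloop
  endfacet
  facet normal 0.0000 0.0000 -1.0000
    outer loop
      vertex 0.01 7.88 0.00
      vertex 3.84 15.10 0.00
      vertex 16.33 8.46 0.00
    endloop
  endfacet
  facet normal 0.0000 0.0000 -1.0000
    outer loop
      vertex 4.34 0.95 0.00
      vertex 0.01 7.88 0.00
      vertex 16.33 8.46 0.00
    endloop
  endfacet
  facet normal 0.0000 0.0000 -1.0000
    outer loop
      vertex 12.50 1.24 0.00
      vertex 4.34 0.95 0.00
      vertex 16.33 8.46 0.00
    endloop
  endfacet
  facet normal 0.8103 0.5063 0.2953
    outer loop
      vertex 16.33 8.46 0.00
      vertex 12.00 15.39 0.00
      vertex 8.17 8.17 22.89
    endloop
  endfacet
  facet normal -0.0339 0.9547 0.2955
    outer loop
      vertex 12.00 15.39 0.00
      vertex 3.84 15.10 0.00
      vertex 8.17 8.17 22.89
    endloop
  endfacet
  facet normal -0.8440 0.4477 0.2952
    outer loop
      vertex 3.84 15.10 0.00
      vertex 0.01 7.88 0.00
      vertex 8.17 8.17 22.89
    endloop
  endfacet
  facet normal -0.8103 -0.5063 0.2953
    outer loop
      vertex 0.01 7.88 0.00
      vertex 4.34 0.95 0.00
      vertex 8.17 8.17 22.89
    endloop
  endfacet
  facet normal 0.0339 -0.9547 0.2955
    outer loop
      vertex 4.34 0.95 0.00
      vertex 12.50 1.24 0.00
      vertex 8.17 8.17 22.89
    endloop
  endfacet
  facet normal 0.8440 -0.4477 0.2952
    outer loop
      vertex 12.50 1.24 0.00
      vertex 16.33 8.46 0.00
      vertex 8.17 8.17 22.89
    endloop
  endfacet
endsolid part

The G0 Z moves step by Δz≈3.27 mm. The G1 loops shrink linearly with z, so the solid tapers from its base footprint up to z≈22.9. Closing with a flat bottom cap and the tapered top and triangulating gives 10 facets — a regular 6-sided pyramid, base circumscribed radius ≈ 8.17 mm, apex at z ≈ 22.9 mm.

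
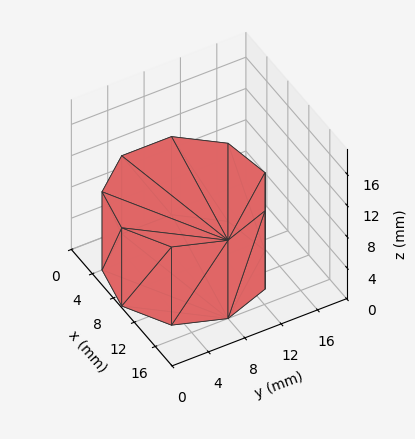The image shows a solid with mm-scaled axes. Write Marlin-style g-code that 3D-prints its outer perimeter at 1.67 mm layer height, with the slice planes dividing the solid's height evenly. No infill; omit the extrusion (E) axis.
Reading the render: the shape is a regular 9-sided prism (a cylinder approximated with 9 flat sides), circumscribed radius ≈ 8 mm, height ≈ 10 mm (dimensions read to the nearest mm from the axis ticks). For the g-code, the solid's height is divided into equal slices at the stated Δz and each level perimeter traced with G1 moves after a G0 lift.

; perimeter-only toolpath
G21 ; units = mm
G90 ; absolute positioning
G28 ; home
; layer 1
G0 Z1.67
G0 X16.00 Y8.00
G1 X14.13 Y13.14
G1 X9.39 Y15.88
G1 X4.00 Y14.93
G1 X0.48 Y10.74
G1 X0.48 Y5.26
G1 X4.00 Y1.07
G1 X9.39 Y0.12
G1 X14.13 Y2.86
G1 X16.00 Y8.00
; layer 2
G0 Z3.33
G0 X16.00 Y8.00
G1 X14.13 Y13.14
G1 X9.39 Y15.88
G1 X4.00 Y14.93
G1 X0.48 Y10.74
G1 X0.48 Y5.26
G1 X4.00 Y1.07
G1 X9.39 Y0.12
G1 X14.13 Y2.86
G1 X16.00 Y8.00
; layer 3
G0 Z5.00
G0 X16.00 Y8.00
G1 X14.13 Y13.14
G1 X9.39 Y15.88
G1 X4.00 Y14.93
G1 X0.48 Y10.74
G1 X0.48 Y5.26
G1 X4.00 Y1.07
G1 X9.39 Y0.12
G1 X14.13 Y2.86
G1 X16.00 Y8.00
; layer 4
G0 Z6.67
G0 X16.00 Y8.00
G1 X14.13 Y13.14
G1 X9.39 Y15.88
G1 X4.00 Y14.93
G1 X0.48 Y10.74
G1 X0.48 Y5.26
G1 X4.00 Y1.07
G1 X9.39 Y0.12
G1 X14.13 Y2.86
G1 X16.00 Y8.00
; layer 5
G0 Z8.33
G0 X16.00 Y8.00
G1 X14.13 Y13.14
G1 X9.39 Y15.88
G1 X4.00 Y14.93
G1 X0.48 Y10.74
G1 X0.48 Y5.26
G1 X4.00 Y1.07
G1 X9.39 Y0.12
G1 X14.13 Y2.86
G1 X16.00 Y8.00
; layer 6
G0 Z10.00
G0 X16.00 Y8.00
G1 X14.13 Y13.14
G1 X9.39 Y15.88
G1 X4.00 Y14.93
G1 X0.48 Y10.74
G1 X0.48 Y5.26
G1 X4.00 Y1.07
G1 X9.39 Y0.12
G1 X14.13 Y2.86
G1 X16.00 Y8.00
M2 ; end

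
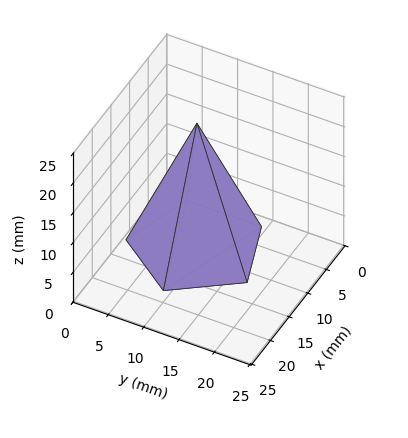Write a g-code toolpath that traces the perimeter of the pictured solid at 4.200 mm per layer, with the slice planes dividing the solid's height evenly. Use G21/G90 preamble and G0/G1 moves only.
Reading the render: the shape is a regular 5-sided pyramid, base circumscribed radius ≈ 9 mm, apex at z ≈ 21 mm (dimensions read to the nearest mm from the axis ticks). For the g-code, the solid's height is divided into equal slices at the stated Δz and each level perimeter traced with G1 moves after a G0 lift.

; perimeter-only toolpath
G21 ; units = mm
G90 ; absolute positioning
G28 ; home
; layer 1
G0 Z4.200
G0 X16.200 Y9.000
G1 X11.225 Y15.848
G1 X3.175 Y13.232
G1 X3.175 Y4.768
G1 X11.225 Y2.152
G1 X16.200 Y9.000
; layer 2
G0 Z8.400
G0 X14.400 Y9.000
G1 X10.669 Y14.136
G1 X4.631 Y12.174
G1 X4.631 Y5.826
G1 X10.669 Y3.864
G1 X14.400 Y9.000
; layer 3
G0 Z12.600
G0 X12.600 Y9.000
G1 X10.112 Y12.424
G1 X6.088 Y11.116
G1 X6.088 Y6.884
G1 X10.112 Y5.576
G1 X12.600 Y9.000
; layer 4
G0 Z16.800
G0 X10.800 Y9.000
G1 X9.556 Y10.712
G1 X7.544 Y10.058
G1 X7.544 Y7.942
G1 X9.556 Y7.288
G1 X10.800 Y9.000
M2 ; end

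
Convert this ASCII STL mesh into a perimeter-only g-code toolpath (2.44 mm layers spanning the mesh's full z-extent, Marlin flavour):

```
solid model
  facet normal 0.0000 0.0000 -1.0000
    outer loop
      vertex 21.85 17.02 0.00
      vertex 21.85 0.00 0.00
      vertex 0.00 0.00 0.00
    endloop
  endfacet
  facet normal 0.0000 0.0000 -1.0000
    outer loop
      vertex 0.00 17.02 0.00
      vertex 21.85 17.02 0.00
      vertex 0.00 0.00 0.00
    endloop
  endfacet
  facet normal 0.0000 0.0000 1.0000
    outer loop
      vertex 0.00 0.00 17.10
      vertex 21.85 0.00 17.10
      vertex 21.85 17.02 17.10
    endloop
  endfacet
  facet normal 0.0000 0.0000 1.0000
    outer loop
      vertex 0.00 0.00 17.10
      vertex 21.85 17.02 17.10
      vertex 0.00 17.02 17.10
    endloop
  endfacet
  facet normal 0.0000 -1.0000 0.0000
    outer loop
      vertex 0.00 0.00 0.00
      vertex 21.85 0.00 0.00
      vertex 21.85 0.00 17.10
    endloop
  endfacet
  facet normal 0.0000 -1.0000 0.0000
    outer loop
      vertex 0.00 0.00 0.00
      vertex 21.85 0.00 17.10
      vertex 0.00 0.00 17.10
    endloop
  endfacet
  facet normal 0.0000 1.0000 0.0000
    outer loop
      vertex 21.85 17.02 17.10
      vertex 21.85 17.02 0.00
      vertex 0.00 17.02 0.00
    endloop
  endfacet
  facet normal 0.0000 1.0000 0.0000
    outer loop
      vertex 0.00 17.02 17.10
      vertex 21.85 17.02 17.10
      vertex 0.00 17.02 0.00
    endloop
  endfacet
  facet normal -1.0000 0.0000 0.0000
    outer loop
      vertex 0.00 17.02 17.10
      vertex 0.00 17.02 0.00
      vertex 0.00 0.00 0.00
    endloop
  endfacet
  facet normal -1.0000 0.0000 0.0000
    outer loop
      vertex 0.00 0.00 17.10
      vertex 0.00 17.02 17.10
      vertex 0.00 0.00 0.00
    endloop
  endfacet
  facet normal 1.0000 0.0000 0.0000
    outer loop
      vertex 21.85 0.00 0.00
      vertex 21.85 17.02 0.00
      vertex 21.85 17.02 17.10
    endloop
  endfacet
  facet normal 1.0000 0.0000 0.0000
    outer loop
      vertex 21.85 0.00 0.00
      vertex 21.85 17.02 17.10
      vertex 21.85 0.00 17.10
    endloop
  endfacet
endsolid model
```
; perimeter-only toolpath
G21 ; units = mm
G90 ; absolute positioning
G28 ; home
; layer 1
G0 Z2.44
G0 X0.00 Y0.00
G1 X21.85 Y0.00
G1 X21.85 Y17.02
G1 X0.00 Y17.02
G1 X0.00 Y0.00
; layer 2
G0 Z4.89
G0 X0.00 Y0.00
G1 X21.85 Y0.00
G1 X21.85 Y17.02
G1 X0.00 Y17.02
G1 X0.00 Y0.00
; layer 3
G0 Z7.33
G0 X0.00 Y0.00
G1 X21.85 Y0.00
G1 X21.85 Y17.02
G1 X0.00 Y17.02
G1 X0.00 Y0.00
; layer 4
G0 Z9.77
G0 X0.00 Y0.00
G1 X21.85 Y0.00
G1 X21.85 Y17.02
G1 X0.00 Y17.02
G1 X0.00 Y0.00
; layer 5
G0 Z12.21
G0 X0.00 Y0.00
G1 X21.85 Y0.00
G1 X21.85 Y17.02
G1 X0.00 Y17.02
G1 X0.00 Y0.00
; layer 6
G0 Z14.66
G0 X0.00 Y0.00
G1 X21.85 Y0.00
G1 X21.85 Y17.02
G1 X0.00 Y17.02
G1 X0.00 Y0.00
; layer 7
G0 Z17.10
G0 X0.00 Y0.00
G1 X21.85 Y0.00
G1 X21.85 Y17.02
G1 X0.00 Y17.02
G1 X0.00 Y0.00
M2 ; end

The solid is a rectangular box, roughly 21.9 × 17 mm footprint and 17.1 mm tall. Slicing at Δz = 2.44 mm — 7 equal slices spanning the solid's height, so layer i sits at z = i·h/7 — gives 7 non-empty perimeters. Each is a 4-segment closed polygon; G0 lifts to the layer z and rapids to the start vertex, then G1 traces the edges.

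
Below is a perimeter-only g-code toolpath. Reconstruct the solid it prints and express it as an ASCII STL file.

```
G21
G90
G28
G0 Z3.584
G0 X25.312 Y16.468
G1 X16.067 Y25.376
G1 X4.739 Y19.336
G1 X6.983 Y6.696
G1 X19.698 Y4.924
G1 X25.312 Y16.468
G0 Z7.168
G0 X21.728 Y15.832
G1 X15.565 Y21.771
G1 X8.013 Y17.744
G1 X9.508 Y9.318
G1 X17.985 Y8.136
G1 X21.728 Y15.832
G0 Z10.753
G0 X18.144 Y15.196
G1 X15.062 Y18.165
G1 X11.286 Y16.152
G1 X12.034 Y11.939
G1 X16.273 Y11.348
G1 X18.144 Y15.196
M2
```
solid part
  facet normal 0.0000 0.0000 -1.0000
    outer loop
      vertex 1.466 20.928 0.000
      vertex 16.570 28.981 0.000
      vertex 28.896 17.104 0.000
    endloop
  endfacet
  facet normal 0.0000 0.0000 -1.0000
    outer loop
      vertex 4.457 4.075 0.000
      vertex 1.466 20.928 0.000
      vertex 28.896 17.104 0.000
    endloop
  endfacet
  facet normal 0.0000 0.0000 -1.0000
    outer loop
      vertex 21.410 1.712 0.000
      vertex 4.457 4.075 0.000
      vertex 28.896 17.104 0.000
    endloop
  endfacet
  facet normal 0.5361 0.5564 0.6348
    outer loop
      vertex 28.896 17.104 0.000
      vertex 16.570 28.981 0.000
      vertex 14.560 14.560 14.337
    endloop
  endfacet
  facet normal -0.3635 0.6818 0.6348
    outer loop
      vertex 16.570 28.981 0.000
      vertex 1.466 20.928 0.000
      vertex 14.560 14.560 14.337
    endloop
  endfacet
  facet normal -0.7608 -0.1350 0.6348
    outer loop
      vertex 1.466 20.928 0.000
      vertex 4.457 4.075 0.000
      vertex 14.560 14.560 14.337
    endloop
  endfacet
  facet normal -0.1067 -0.7653 0.6348
    outer loop
      vertex 4.457 4.075 0.000
      vertex 21.410 1.712 0.000
      vertex 14.560 14.560 14.337
    endloop
  endfacet
  facet normal 0.6948 -0.3379 0.6348
    outer loop
      vertex 21.410 1.712 0.000
      vertex 28.896 17.104 0.000
      vertex 14.560 14.560 14.337
    endloop
  endfacet
endsolid part

The G0 Z moves step by Δz≈3.584 mm. The G1 loops shrink linearly with z, so the solid tapers from its base footprint up to z≈14.3. Closing with a flat bottom cap and the tapered top and triangulating gives 8 facets — a regular 5-sided pyramid, base circumscribed radius ≈ 14.6 mm, apex at z ≈ 14.3 mm.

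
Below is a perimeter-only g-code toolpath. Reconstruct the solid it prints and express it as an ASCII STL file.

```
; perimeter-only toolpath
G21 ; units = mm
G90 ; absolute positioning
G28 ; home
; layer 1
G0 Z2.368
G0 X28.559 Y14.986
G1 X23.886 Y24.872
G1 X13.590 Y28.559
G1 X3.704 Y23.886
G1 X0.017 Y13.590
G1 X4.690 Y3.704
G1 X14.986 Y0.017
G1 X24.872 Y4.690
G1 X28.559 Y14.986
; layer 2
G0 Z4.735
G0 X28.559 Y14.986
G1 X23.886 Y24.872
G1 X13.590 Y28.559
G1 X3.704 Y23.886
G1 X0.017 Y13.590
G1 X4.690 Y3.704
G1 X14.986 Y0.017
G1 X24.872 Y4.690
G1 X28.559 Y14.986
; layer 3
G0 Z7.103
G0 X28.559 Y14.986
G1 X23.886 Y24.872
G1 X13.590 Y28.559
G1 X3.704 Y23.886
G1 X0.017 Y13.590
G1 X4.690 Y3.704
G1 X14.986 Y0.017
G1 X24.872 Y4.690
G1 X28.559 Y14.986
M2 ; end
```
solid part
  facet normal 0.0000 0.0000 -1.0000
    outer loop
      vertex 13.590 28.559 0.000
      vertex 23.886 24.872 0.000
      vertex 28.559 14.986 0.000
    endloop
  endfacet
  facet normal 0.0000 0.0000 -1.0000
    outer loop
      vertex 3.704 23.886 0.000
      vertex 13.590 28.559 0.000
      vertex 28.559 14.986 0.000
    endloop
  endfacet
  facet normal 0.0000 0.0000 -1.0000
    outer loop
      vertex 0.017 13.590 0.000
      vertex 3.704 23.886 0.000
      vertex 28.559 14.986 0.000
    endloop
  endfacet
  facet normal 0.0000 0.0000 -1.0000
    outer loop
      vertex 4.690 3.704 0.000
      vertex 0.017 13.590 0.000
      vertex 28.559 14.986 0.000
    endloop
  endfacet
  facet normal 0.0000 0.0000 -1.0000
    outer loop
      vertex 14.986 0.017 0.000
      vertex 4.690 3.704 0.000
      vertex 28.559 14.986 0.000
    endloop
  endfacet
  facet normal 0.0000 0.0000 -1.0000
    outer loop
      vertex 24.872 4.690 0.000
      vertex 14.986 0.017 0.000
      vertex 28.559 14.986 0.000
    endloop
  endfacet
  facet normal 0.0000 0.0000 1.0000
    outer loop
      vertex 28.559 14.986 7.103
      vertex 23.886 24.872 7.103
      vertex 13.590 28.559 7.103
    endloop
  endfacet
  facet normal 0.0000 0.0000 1.0000
    outer loop
      vertex 28.559 14.986 7.103
      vertex 13.590 28.559 7.103
      vertex 3.704 23.886 7.103
    endloop
  endfacet
  facet normal 0.0000 0.0000 1.0000
    outer loop
      vertex 28.559 14.986 7.103
      vertex 3.704 23.886 7.103
      vertex 0.017 13.590 7.103
    endloop
  endfacet
  facet normal 0.0000 0.0000 1.0000
    outer loop
      vertex 28.559 14.986 7.103
      vertex 0.017 13.590 7.103
      vertex 4.690 3.704 7.103
    endloop
  endfacet
  facet normal 0.0000 0.0000 1.0000
    outer loop
      vertex 28.559 14.986 7.103
      vertex 4.690 3.704 7.103
      vertex 14.986 0.017 7.103
    endloop
  endfacet
  facet normal 0.0000 0.0000 1.0000
    outer loop
      vertex 28.559 14.986 7.103
      vertex 14.986 0.017 7.103
      vertex 24.872 4.690 7.103
    endloop
  endfacet
  facet normal 0.9041 0.4274 0.0000
    outer loop
      vertex 28.559 14.986 0.000
      vertex 23.886 24.872 0.000
      vertex 23.886 24.872 7.103
    endloop
  endfacet
  facet normal 0.9041 0.4274 0.0000
    outer loop
      vertex 28.559 14.986 0.000
      vertex 23.886 24.872 7.103
      vertex 28.559 14.986 7.103
    endloop
  endfacet
  facet normal 0.3371 0.9415 0.0000
    outer loop
      vertex 23.886 24.872 0.000
      vertex 13.590 28.559 0.000
      vertex 13.590 28.559 7.103
    endloop
  endfacet
  facet normal 0.3371 0.9415 0.0000
    outer loop
      vertex 23.886 24.872 0.000
      vertex 13.590 28.559 7.103
      vertex 23.886 24.872 7.103
    endloop
  endfacet
  facet normal -0.4274 0.9041 0.0000
    outer loop
      vertex 13.590 28.559 0.000
      vertex 3.704 23.886 0.000
      vertex 3.704 23.886 7.103
    endloop
  endfacet
  facet normal -0.4274 0.9041 0.0000
    outer loop
      vertex 13.590 28.559 0.000
      vertex 3.704 23.886 7.103
      vertex 13.590 28.559 7.103
    endloop
  endfacet
  facet normal -0.9415 0.3371 0.0000
    outer loop
      vertex 3.704 23.886 0.000
      vertex 0.017 13.590 0.000
      vertex 0.017 13.590 7.103
    endloop
  endfacet
  facet normal -0.9415 0.3371 0.0000
    outer loop
      vertex 3.704 23.886 0.000
      vertex 0.017 13.590 7.103
      vertex 3.704 23.886 7.103
    endloop
  endfacet
  facet normal -0.9041 -0.4274 0.0000
    outer loop
      vertex 0.017 13.590 0.000
      vertex 4.690 3.704 0.000
      vertex 4.690 3.704 7.103
    endloop
  endfacet
  facet normal -0.9041 -0.4274 0.0000
    outer loop
      vertex 0.017 13.590 0.000
      vertex 4.690 3.704 7.103
      vertex 0.017 13.590 7.103
    endloop
  endfacet
  facet normal -0.3371 -0.9415 0.0000
    outer loop
      vertex 4.690 3.704 0.000
      vertex 14.986 0.017 0.000
      vertex 14.986 0.017 7.103
    endloop
  endfacet
  facet normal -0.3371 -0.9415 0.0000
    outer loop
      vertex 4.690 3.704 0.000
      vertex 14.986 0.017 7.103
      vertex 4.690 3.704 7.103
    endloop
  endfacet
  facet normal 0.4274 -0.9041 0.0000
    outer loop
      vertex 14.986 0.017 0.000
      vertex 24.872 4.690 0.000
      vertex 24.872 4.690 7.103
    endloop
  endfacet
  facet normal 0.4274 -0.9041 0.0000
    outer loop
      vertex 14.986 0.017 0.000
      vertex 24.872 4.690 7.103
      vertex 14.986 0.017 7.103
    endloop
  endfacet
  facet normal 0.9415 -0.3371 0.0000
    outer loop
      vertex 24.872 4.690 0.000
      vertex 28.559 14.986 0.000
      vertex 28.559 14.986 7.103
    endloop
  endfacet
  facet normal 0.9415 -0.3371 0.0000
    outer loop
      vertex 24.872 4.690 0.000
      vertex 28.559 14.986 7.103
      vertex 24.872 4.690 7.103
    endloop
  endfacet
endsolid part

The G0 Z moves step by Δz≈2.368 mm. Every layer's G1 loop is the same polygon, so the solid is a straight extrusion of it from z=0 to z≈7.1. Closing with flat bottom and top caps and triangulating gives 28 facets — a regular 8-sided prism (a cylinder approximated with 8 flat sides), circumscribed radius ≈ 14.3 mm, height ≈ 7.1 mm.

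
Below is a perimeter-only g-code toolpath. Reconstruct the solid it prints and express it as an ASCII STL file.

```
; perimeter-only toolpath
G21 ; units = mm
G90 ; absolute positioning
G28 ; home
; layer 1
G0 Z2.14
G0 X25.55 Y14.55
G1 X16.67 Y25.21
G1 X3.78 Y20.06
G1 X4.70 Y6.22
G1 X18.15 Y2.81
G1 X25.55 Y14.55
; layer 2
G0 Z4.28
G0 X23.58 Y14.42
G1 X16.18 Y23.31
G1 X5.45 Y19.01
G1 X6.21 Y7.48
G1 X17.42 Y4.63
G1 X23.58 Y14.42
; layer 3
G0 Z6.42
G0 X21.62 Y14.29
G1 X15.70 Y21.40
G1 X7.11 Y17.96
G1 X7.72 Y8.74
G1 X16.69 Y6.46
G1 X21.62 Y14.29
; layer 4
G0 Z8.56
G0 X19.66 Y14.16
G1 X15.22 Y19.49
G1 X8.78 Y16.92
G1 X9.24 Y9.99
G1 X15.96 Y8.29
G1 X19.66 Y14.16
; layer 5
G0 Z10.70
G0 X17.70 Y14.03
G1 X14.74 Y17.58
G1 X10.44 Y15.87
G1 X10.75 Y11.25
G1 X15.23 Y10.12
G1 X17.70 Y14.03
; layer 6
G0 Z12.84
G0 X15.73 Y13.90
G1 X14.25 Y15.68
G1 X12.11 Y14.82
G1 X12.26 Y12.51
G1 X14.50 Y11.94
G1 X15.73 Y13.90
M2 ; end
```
solid part
  facet normal 0.0000 0.0000 -1.0000
    outer loop
      vertex 2.12 21.11 0.00
      vertex 17.15 27.12 0.00
      vertex 27.51 14.68 0.00
    endloop
  endfacet
  facet normal 0.0000 0.0000 -1.0000
    outer loop
      vertex 3.19 4.96 0.00
      vertex 2.12 21.11 0.00
      vertex 27.51 14.68 0.00
    endloop
  endfacet
  facet normal 0.0000 0.0000 -1.0000
    outer loop
      vertex 18.88 0.98 0.00
      vertex 3.19 4.96 0.00
      vertex 27.51 14.68 0.00
    endloop
  endfacet
  facet normal 0.6166 0.5135 0.5968
    outer loop
      vertex 27.51 14.68 0.00
      vertex 17.15 27.12 0.00
      vertex 13.77 13.77 14.98
    endloop
  endfacet
  facet normal -0.2979 0.7451 0.5968
    outer loop
      vertex 17.15 27.12 0.00
      vertex 2.12 21.11 0.00
      vertex 13.77 13.77 14.98
    endloop
  endfacet
  facet normal -0.8007 -0.0530 0.5967
    outer loop
      vertex 2.12 21.11 0.00
      vertex 3.19 4.96 0.00
      vertex 13.77 13.77 14.98
    endloop
  endfacet
  facet normal -0.1973 -0.7778 0.5968
    outer loop
      vertex 3.19 4.96 0.00
      vertex 18.88 0.98 0.00
      vertex 13.77 13.77 14.98
    endloop
  endfacet
  facet normal 0.6789 -0.4277 0.5968
    outer loop
      vertex 18.88 0.98 0.00
      vertex 27.51 14.68 0.00
      vertex 13.77 13.77 14.98
    endloop
  endfacet
endsolid part

The G0 Z moves step by Δz≈2.14 mm. The G1 loops shrink linearly with z, so the solid tapers from its base footprint up to z≈15. Closing with a flat bottom cap and the tapered top and triangulating gives 8 facets — a regular 5-sided pyramid, base circumscribed radius ≈ 13.8 mm, apex at z ≈ 15 mm.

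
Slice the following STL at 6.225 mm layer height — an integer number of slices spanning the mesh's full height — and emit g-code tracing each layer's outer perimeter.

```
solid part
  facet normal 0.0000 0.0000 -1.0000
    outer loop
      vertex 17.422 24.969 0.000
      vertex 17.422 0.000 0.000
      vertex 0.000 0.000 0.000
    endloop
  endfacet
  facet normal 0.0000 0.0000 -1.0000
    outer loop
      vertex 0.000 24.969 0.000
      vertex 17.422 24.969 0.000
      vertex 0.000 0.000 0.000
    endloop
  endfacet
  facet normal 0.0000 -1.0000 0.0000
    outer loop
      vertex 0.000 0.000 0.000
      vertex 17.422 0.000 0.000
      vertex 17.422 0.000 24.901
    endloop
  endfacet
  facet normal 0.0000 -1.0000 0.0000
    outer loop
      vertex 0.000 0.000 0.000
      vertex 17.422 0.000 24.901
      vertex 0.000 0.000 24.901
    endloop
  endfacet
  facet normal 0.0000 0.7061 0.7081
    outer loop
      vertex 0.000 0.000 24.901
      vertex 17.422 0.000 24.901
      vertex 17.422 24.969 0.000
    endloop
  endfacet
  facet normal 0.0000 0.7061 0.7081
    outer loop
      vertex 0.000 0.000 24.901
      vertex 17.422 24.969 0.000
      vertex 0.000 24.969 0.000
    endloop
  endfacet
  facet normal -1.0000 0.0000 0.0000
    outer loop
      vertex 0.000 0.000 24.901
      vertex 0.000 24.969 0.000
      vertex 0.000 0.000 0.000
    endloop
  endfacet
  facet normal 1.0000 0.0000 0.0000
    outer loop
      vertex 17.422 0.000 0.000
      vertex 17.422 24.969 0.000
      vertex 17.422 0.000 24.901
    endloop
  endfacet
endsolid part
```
; perimeter-only toolpath
G21 ; units = mm
G90 ; absolute positioning
G28 ; home
; layer 1
G0 Z6.225
G0 X0.000 Y0.000
G1 X17.422 Y0.000
G1 X17.422 Y18.727
G1 X0.000 Y18.727
G1 X0.000 Y0.000
; layer 2
G0 Z12.450
G0 X0.000 Y0.000
G1 X17.422 Y0.000
G1 X17.422 Y12.485
G1 X0.000 Y12.485
G1 X0.000 Y0.000
; layer 3
G0 Z18.676
G0 X0.000 Y0.000
G1 X17.422 Y0.000
G1 X17.422 Y6.242
G1 X0.000 Y6.242
G1 X0.000 Y0.000
M2 ; end

The solid is a wedge (ramp): 17.4 × 25 mm base, rising to 24.9 mm along the y=0 edge and sloping linearly to z=0 at y=25. Slicing at Δz = 6.225 mm — 4 equal slices spanning the solid's height, so layer i sits at z = i·h/4 — gives 3 non-empty perimeters. Each is a 4-segment closed polygon; G0 lifts to the layer z and rapids to the start vertex, then G1 traces the edges. The cross-section shrinks linearly with z (the slice at the apex is degenerate and omitted).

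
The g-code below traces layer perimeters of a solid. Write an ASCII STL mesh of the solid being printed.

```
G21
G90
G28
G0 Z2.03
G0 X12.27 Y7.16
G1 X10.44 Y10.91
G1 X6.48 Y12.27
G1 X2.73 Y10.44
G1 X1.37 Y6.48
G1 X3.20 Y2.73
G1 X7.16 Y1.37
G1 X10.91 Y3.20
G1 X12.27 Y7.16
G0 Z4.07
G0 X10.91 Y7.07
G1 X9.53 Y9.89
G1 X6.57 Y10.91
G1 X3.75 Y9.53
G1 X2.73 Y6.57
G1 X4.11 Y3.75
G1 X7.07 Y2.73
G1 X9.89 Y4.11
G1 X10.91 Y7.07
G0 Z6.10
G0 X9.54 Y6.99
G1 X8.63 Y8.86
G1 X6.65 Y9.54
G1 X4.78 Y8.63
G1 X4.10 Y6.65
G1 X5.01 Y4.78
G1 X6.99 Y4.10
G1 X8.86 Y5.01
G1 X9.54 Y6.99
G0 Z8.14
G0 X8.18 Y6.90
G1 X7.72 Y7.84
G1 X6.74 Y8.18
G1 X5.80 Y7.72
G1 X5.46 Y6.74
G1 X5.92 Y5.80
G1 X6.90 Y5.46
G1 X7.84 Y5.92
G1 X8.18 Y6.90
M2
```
solid part
  facet normal 0.0000 0.0000 -1.0000
    outer loop
      vertex 6.40 13.63 0.00
      vertex 11.34 11.93 0.00
      vertex 13.63 7.24 0.00
    endloop
  endfacet
  facet normal 0.0000 0.0000 -1.0000
    outer loop
      vertex 1.71 11.34 0.00
      vertex 6.40 13.63 0.00
      vertex 13.63 7.24 0.00
    endloop
  endfacet
  facet normal 0.0000 0.0000 -1.0000
    outer loop
      vertex 0.01 6.40 0.00
      vertex 1.71 11.34 0.00
      vertex 13.63 7.24 0.00
    endloop
  endfacet
  facet normal 0.0000 0.0000 -1.0000
    outer loop
      vertex 2.30 1.71 0.00
      vertex 0.01 6.40 0.00
      vertex 13.63 7.24 0.00
    endloop
  endfacet
  facet normal 0.0000 0.0000 -1.0000
    outer loop
      vertex 7.24 0.01 0.00
      vertex 2.30 1.71 0.00
      vertex 13.63 7.24 0.00
    endloop
  endfacet
  facet normal 0.0000 0.0000 -1.0000
    outer loop
      vertex 11.93 2.30 0.00
      vertex 7.24 0.01 0.00
      vertex 13.63 7.24 0.00
    endloop
  endfacet
  facet normal 0.7638 0.3729 0.5268
    outer loop
      vertex 13.63 7.24 0.00
      vertex 11.34 11.93 0.00
      vertex 6.82 6.82 10.17
    endloop
  endfacet
  facet normal 0.2766 0.8037 0.5268
    outer loop
      vertex 11.34 11.93 0.00
      vertex 6.40 13.63 0.00
      vertex 6.82 6.82 10.17
    endloop
  endfacet
  facet normal -0.3729 0.7638 0.5268
    outer loop
      vertex 6.40 13.63 0.00
      vertex 1.71 11.34 0.00
      vertex 6.82 6.82 10.17
    endloop
  endfacet
  facet normal -0.8037 0.2766 0.5268
    outer loop
      vertex 1.71 11.34 0.00
      vertex 0.01 6.40 0.00
      vertex 6.82 6.82 10.17
    endloop
  endfacet
  facet normal -0.7638 -0.3729 0.5268
    outer loop
      vertex 0.01 6.40 0.00
      vertex 2.30 1.71 0.00
      vertex 6.82 6.82 10.17
    endloop
  endfacet
  facet normal -0.2766 -0.8037 0.5268
    outer loop
      vertex 2.30 1.71 0.00
      vertex 7.24 0.01 0.00
      vertex 6.82 6.82 10.17
    endloop
  endfacet
  facet normal 0.3729 -0.7638 0.5268
    outer loop
      vertex 7.24 0.01 0.00
      vertex 11.93 2.30 0.00
      vertex 6.82 6.82 10.17
    endloop
  endfacet
  facet normal 0.8037 -0.2766 0.5268
    outer loop
      vertex 11.93 2.30 0.00
      vertex 13.63 7.24 0.00
      vertex 6.82 6.82 10.17
    endloop
  endfacet
endsolid part

The G0 Z moves step by Δz≈2.03 mm. The G1 loops shrink linearly with z, so the solid tapers from its base footprint up to z≈10.2. Closing with a flat bottom cap and the tapered top and triangulating gives 14 facets — a regular 8-sided pyramid, base circumscribed radius ≈ 6.82 mm, apex at z ≈ 10.2 mm.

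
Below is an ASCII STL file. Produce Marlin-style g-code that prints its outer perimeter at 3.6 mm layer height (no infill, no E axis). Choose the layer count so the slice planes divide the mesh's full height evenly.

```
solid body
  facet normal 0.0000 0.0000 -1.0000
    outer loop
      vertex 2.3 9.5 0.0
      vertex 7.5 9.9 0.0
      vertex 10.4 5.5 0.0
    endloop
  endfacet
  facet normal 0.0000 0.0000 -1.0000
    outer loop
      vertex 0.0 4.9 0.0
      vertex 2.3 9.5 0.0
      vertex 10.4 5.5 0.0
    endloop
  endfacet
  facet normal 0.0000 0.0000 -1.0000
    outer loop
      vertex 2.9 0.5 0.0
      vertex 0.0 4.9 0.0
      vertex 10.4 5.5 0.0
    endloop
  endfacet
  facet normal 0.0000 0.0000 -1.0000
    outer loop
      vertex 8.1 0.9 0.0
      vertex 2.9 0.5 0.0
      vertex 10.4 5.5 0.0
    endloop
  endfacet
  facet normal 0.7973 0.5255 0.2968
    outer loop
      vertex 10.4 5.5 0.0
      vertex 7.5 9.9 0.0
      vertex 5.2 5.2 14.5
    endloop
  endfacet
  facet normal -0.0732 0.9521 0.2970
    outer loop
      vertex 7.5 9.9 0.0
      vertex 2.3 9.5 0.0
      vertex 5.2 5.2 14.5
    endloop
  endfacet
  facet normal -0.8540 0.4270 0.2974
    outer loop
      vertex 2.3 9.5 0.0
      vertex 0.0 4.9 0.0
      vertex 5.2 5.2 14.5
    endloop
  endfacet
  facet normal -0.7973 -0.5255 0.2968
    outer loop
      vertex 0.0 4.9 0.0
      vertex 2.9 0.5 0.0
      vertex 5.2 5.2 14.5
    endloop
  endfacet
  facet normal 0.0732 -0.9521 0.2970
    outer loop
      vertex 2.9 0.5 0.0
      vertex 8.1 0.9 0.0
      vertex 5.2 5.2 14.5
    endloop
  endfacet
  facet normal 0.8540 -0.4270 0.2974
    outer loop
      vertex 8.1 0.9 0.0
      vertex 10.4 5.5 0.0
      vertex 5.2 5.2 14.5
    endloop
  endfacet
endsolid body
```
; perimeter-only toolpath
G21 ; units = mm
G90 ; absolute positioning
G28 ; home
; layer 1
G0 Z3.6
G0 X9.1 Y5.4
G1 X6.9 Y8.7
G1 X3.0 Y8.4
G1 X1.3 Y5.0
G1 X3.5 Y1.7
G1 X7.4 Y2.0
G1 X9.1 Y5.4
; layer 2
G0 Z7.2
G0 X7.8 Y5.3
G1 X6.3 Y7.6
G1 X3.8 Y7.3
G1 X2.6 Y5.1
G1 X4.0 Y2.9
G1 X6.7 Y3.1
G1 X7.8 Y5.3
; layer 3
G0 Z10.9
G0 X6.5 Y5.3
G1 X5.8 Y6.4
G1 X4.5 Y6.3
G1 X3.9 Y5.1
G1 X4.6 Y4.0
G1 X5.9 Y4.1
G1 X6.5 Y5.3
M2 ; end

The solid is a regular 6-sided pyramid, base circumscribed radius ≈ 5.2 mm, apex at z ≈ 14.5 mm. Slicing at Δz = 3.6 mm — 4 equal slices spanning the solid's height, so layer i sits at z = i·h/4 — gives 3 non-empty perimeters. Each is a 6-segment closed polygon; G0 lifts to the layer z and rapids to the start vertex, then G1 traces the edges. The cross-section shrinks linearly with z (the slice at the apex is degenerate and omitted).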